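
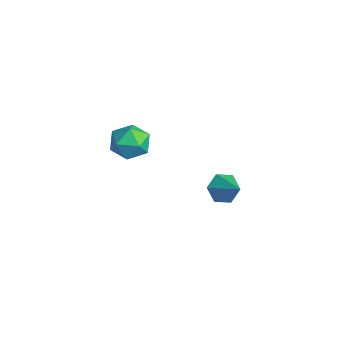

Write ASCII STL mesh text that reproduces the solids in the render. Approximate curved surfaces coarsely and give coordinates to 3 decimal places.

solid 
facet normal -0.817 -0.138 -0.560
outer loop
vertex 3.418 3.68 -3.251
vertex 2.919 3.49 -2.477
vertex 2.984 4.374 -2.789
endloop
endfacet
facet normal 0.659 0.656 -0.367
outer loop
vertex 3.418 3.68 -3.251
vertex 2.984 4.374 -2.789
vertex 4.341 3.73 -1.503
endloop
endfacet
facet normal -0.816 -0.138 -0.561
outer loop
vertex 2.984 4.374 -2.789
vertex 2.919 3.49 -2.477
vertex 2.485 4.184 -2.016
endloop
endfacet
facet normal 0.140 0.937 0.321
outer loop
vertex 2.984 4.374 -2.789
vertex 2.485 4.184 -2.016
vertex 4.341 3.73 -1.503
endloop
endfacet
facet normal -0.817 -0.138 -0.560
outer loop
vertex 2.485 4.184 -2.016
vertex 2.919 3.49 -2.477
vertex 2.421 3.299 -1.704
endloop
endfacet
facet normal -0.173 0.339 0.925
outer loop
vertex 2.485 4.184 -2.016
vertex 2.421 3.299 -1.704
vertex 4.341 3.73 -1.503
endloop
endfacet
facet normal -0.817 -0.138 -0.560
outer loop
vertex 2.421 3.299 -1.704
vertex 2.919 3.49 -2.477
vertex 2.855 2.605 -2.166
endloop
endfacet
facet normal 0.033 -0.539 0.841
outer loop
vertex 2.421 3.299 -1.704
vertex 2.855 2.605 -2.166
vertex 4.341 3.73 -1.503
endloop
endfacet
facet normal -0.816 -0.138 -0.561
outer loop
vertex 2.855 2.605 -2.166
vertex 2.919 3.49 -2.477
vertex 3.354 2.796 -2.939
endloop
endfacet
facet normal 0.552 -0.820 0.154
outer loop
vertex 2.855 2.605 -2.166
vertex 3.354 2.796 -2.939
vertex 4.341 3.73 -1.503
endloop
endfacet
facet normal -0.816 -0.139 -0.560
outer loop
vertex 3.354 2.796 -2.939
vertex 2.919 3.49 -2.477
vertex 3.418 3.68 -3.251
endloop
endfacet
facet normal 0.865 -0.222 -0.450
outer loop
vertex 3.354 2.796 -2.939
vertex 3.418 3.68 -3.251
vertex 4.341 3.73 -1.503
endloop
endfacet
facet normal -0.521 -0.084 0.850
outer loop
vertex -3.907 1.378 -1.908
vertex -3.776 0.176 -1.946
vertex -2.955 0.856 -1.376
endloop
endfacet
facet normal -0.168 0.536 0.827
outer loop
vertex -3.907 1.378 -1.908
vertex -2.955 0.856 -1.376
vertex -2.81 1.877 -2.008
endloop
endfacet
facet normal -0.383 0.891 0.245
outer loop
vertex -3.907 1.378 -1.908
vertex -2.81 1.877 -2.008
vertex -3.542 1.827 -2.97
endloop
endfacet
facet normal -0.867 0.489 -0.091
outer loop
vertex -3.907 1.378 -1.908
vertex -3.542 1.827 -2.97
vertex -4.139 0.776 -2.931
endloop
endfacet
facet normal -0.953 -0.113 0.282
outer loop
vertex -3.907 1.378 -1.908
vertex -4.139 0.776 -2.931
vertex -3.776 0.176 -1.946
endloop
endfacet
facet normal 0.527 0.392 0.754
outer loop
vertex -2.81 1.877 -2.008
vertex -2.955 0.856 -1.376
vertex -2.001 0.984 -2.109
endloop
endfacet
facet normal -0.043 -0.611 0.791
outer loop
vertex -2.955 0.856 -1.376
vertex -3.776 0.176 -1.946
vertex -2.598 -0.067 -2.07
endloop
endfacet
facet normal -0.742 -0.658 -0.127
outer loop
vertex -3.776 0.176 -1.946
vertex -4.139 0.776 -2.931
vertex -3.33 -0.117 -3.032
endloop
endfacet
facet normal -0.604 0.316 -0.731
outer loop
vertex -4.139 0.776 -2.931
vertex -3.542 1.827 -2.97
vertex -3.185 0.904 -3.664
endloop
endfacet
facet normal 0.180 0.966 -0.187
outer loop
vertex -3.542 1.827 -2.97
vertex -2.81 1.877 -2.008
vertex -2.364 1.584 -3.094
endloop
endfacet
facet normal 0.867 -0.489 0.091
outer loop
vertex -2.233 0.382 -3.132
vertex -2.001 0.984 -2.109
vertex -2.598 -0.067 -2.07
endloop
endfacet
facet normal 0.383 -0.891 -0.245
outer loop
vertex -2.233 0.382 -3.132
vertex -2.598 -0.067 -2.07
vertex -3.33 -0.117 -3.032
endloop
endfacet
facet normal 0.168 -0.536 -0.827
outer loop
vertex -2.233 0.382 -3.132
vertex -3.33 -0.117 -3.032
vertex -3.185 0.904 -3.664
endloop
endfacet
facet normal 0.521 0.084 -0.850
outer loop
vertex -2.233 0.382 -3.132
vertex -3.185 0.904 -3.664
vertex -2.364 1.584 -3.094
endloop
endfacet
facet normal 0.953 0.113 -0.282
outer loop
vertex -2.233 0.382 -3.132
vertex -2.364 1.584 -3.094
vertex -2.001 0.984 -2.109
endloop
endfacet
facet normal 0.604 -0.316 0.731
outer loop
vertex -2.598 -0.067 -2.07
vertex -2.001 0.984 -2.109
vertex -2.955 0.856 -1.376
endloop
endfacet
facet normal -0.180 -0.966 0.187
outer loop
vertex -3.33 -0.117 -3.032
vertex -2.598 -0.067 -2.07
vertex -3.776 0.176 -1.946
endloop
endfacet
facet normal -0.527 -0.392 -0.754
outer loop
vertex -3.185 0.904 -3.664
vertex -3.33 -0.117 -3.032
vertex -4.139 0.776 -2.931
endloop
endfacet
facet normal 0.043 0.611 -0.791
outer loop
vertex -2.364 1.584 -3.094
vertex -3.185 0.904 -3.664
vertex -3.542 1.827 -2.97
endloop
endfacet
facet normal 0.742 0.658 0.127
outer loop
vertex -2.001 0.984 -2.109
vertex -2.364 1.584 -3.094
vertex -2.81 1.877 -2.008
endloop
endfacet

endsolid


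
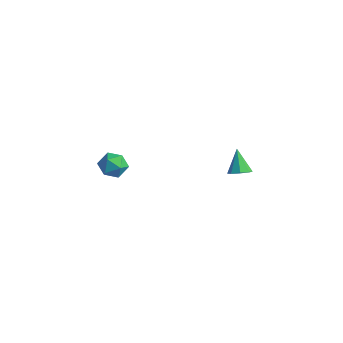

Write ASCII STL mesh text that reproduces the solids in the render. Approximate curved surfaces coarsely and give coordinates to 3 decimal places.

solid 
facet normal -0.544 0.683 -0.488
outer loop
vertex -2.096 -1.963 1.59
vertex -2.656 -2.173 1.92
vertex -2.269 -1.676 2.185
endloop
endfacet
facet normal 0.128 0.907 -0.401
outer loop
vertex -2.096 -1.963 1.59
vertex -2.269 -1.676 2.185
vertex -1.615 -1.825 2.056
endloop
endfacet
facet normal 0.561 0.431 -0.707
outer loop
vertex -2.096 -1.963 1.59
vertex -1.615 -1.825 2.056
vertex -1.598 -2.415 1.71
endloop
endfacet
facet normal 0.157 -0.088 -0.984
outer loop
vertex -2.096 -1.963 1.59
vertex -1.598 -2.415 1.71
vertex -2.242 -2.629 1.626
endloop
endfacet
facet normal -0.526 0.069 -0.848
outer loop
vertex -2.096 -1.963 1.59
vertex -2.242 -2.629 1.626
vertex -2.656 -2.173 1.92
endloop
endfacet
facet normal 0.268 0.915 0.301
outer loop
vertex -1.615 -1.825 2.056
vertex -2.269 -1.676 2.185
vertex -1.878 -1.951 2.674
endloop
endfacet
facet normal -0.818 0.553 0.157
outer loop
vertex -2.269 -1.676 2.185
vertex -2.656 -2.173 1.92
vertex -2.522 -2.165 2.59
endloop
endfacet
facet normal -0.789 -0.442 -0.426
outer loop
vertex -2.656 -2.173 1.92
vertex -2.242 -2.629 1.626
vertex -2.505 -2.755 2.244
endloop
endfacet
facet normal 0.316 -0.697 -0.644
outer loop
vertex -2.242 -2.629 1.626
vertex -1.598 -2.415 1.71
vertex -1.851 -2.904 2.115
endloop
endfacet
facet normal 0.970 0.143 -0.196
outer loop
vertex -1.598 -2.415 1.71
vertex -1.615 -1.825 2.056
vertex -1.464 -2.407 2.38
endloop
endfacet
facet normal -0.157 0.088 0.984
outer loop
vertex -2.024 -2.617 2.71
vertex -1.878 -1.951 2.674
vertex -2.522 -2.165 2.59
endloop
endfacet
facet normal -0.561 -0.431 0.707
outer loop
vertex -2.024 -2.617 2.71
vertex -2.522 -2.165 2.59
vertex -2.505 -2.755 2.244
endloop
endfacet
facet normal -0.128 -0.907 0.401
outer loop
vertex -2.024 -2.617 2.71
vertex -2.505 -2.755 2.244
vertex -1.851 -2.904 2.115
endloop
endfacet
facet normal 0.544 -0.683 0.488
outer loop
vertex -2.024 -2.617 2.71
vertex -1.851 -2.904 2.115
vertex -1.464 -2.407 2.38
endloop
endfacet
facet normal 0.526 -0.069 0.848
outer loop
vertex -2.024 -2.617 2.71
vertex -1.464 -2.407 2.38
vertex -1.878 -1.951 2.674
endloop
endfacet
facet normal -0.316 0.697 0.644
outer loop
vertex -2.522 -2.165 2.59
vertex -1.878 -1.951 2.674
vertex -2.269 -1.676 2.185
endloop
endfacet
facet normal -0.970 -0.143 0.196
outer loop
vertex -2.505 -2.755 2.244
vertex -2.522 -2.165 2.59
vertex -2.656 -2.173 1.92
endloop
endfacet
facet normal -0.268 -0.915 -0.301
outer loop
vertex -1.851 -2.904 2.115
vertex -2.505 -2.755 2.244
vertex -2.242 -2.629 1.626
endloop
endfacet
facet normal 0.818 -0.553 -0.157
outer loop
vertex -1.464 -2.407 2.38
vertex -1.851 -2.904 2.115
vertex -1.598 -2.415 1.71
endloop
endfacet
facet normal 0.789 0.442 0.426
outer loop
vertex -1.878 -1.951 2.674
vertex -1.464 -2.407 2.38
vertex -1.615 -1.825 2.056
endloop
endfacet
facet normal 0.495 -0.330 -0.804
outer loop
vertex -0.137 3.637 -0.528
vertex -0.605 3.558 -0.784
vertex -0.259 3.97 -0.74
endloop
endfacet
facet normal 0.570 0.580 0.582
outer loop
vertex -0.137 3.637 -0.528
vertex -0.259 3.97 -0.74
vertex -1.215 3.962 0.204
endloop
endfacet
facet normal 0.494 -0.329 -0.804
outer loop
vertex -0.259 3.97 -0.74
vertex -0.605 3.558 -0.784
vertex -0.585 4.062 -0.978
endloop
endfacet
facet normal 0.155 0.974 0.165
outer loop
vertex -0.259 3.97 -0.74
vertex -0.585 4.062 -0.978
vertex -1.215 3.962 0.204
endloop
endfacet
facet normal 0.495 -0.329 -0.804
outer loop
vertex -0.585 4.062 -0.978
vertex -0.605 3.558 -0.784
vertex -0.922 3.858 -1.102
endloop
endfacet
facet normal -0.463 0.869 -0.173
outer loop
vertex -0.585 4.062 -0.978
vertex -0.922 3.858 -1.102
vertex -1.215 3.962 0.204
endloop
endfacet
facet normal 0.496 -0.328 -0.804
outer loop
vertex -0.922 3.858 -1.102
vertex -0.605 3.558 -0.784
vertex -1.074 3.478 -1.041
endloop
endfacet
facet normal -0.915 0.329 -0.232
outer loop
vertex -0.922 3.858 -1.102
vertex -1.074 3.478 -1.041
vertex -1.215 3.962 0.204
endloop
endfacet
facet normal 0.496 -0.329 -0.803
outer loop
vertex -1.074 3.478 -1.041
vertex -0.605 3.558 -0.784
vertex -0.951 3.146 -0.829
endloop
endfacet
facet normal -0.942 -0.334 0.023
outer loop
vertex -1.074 3.478 -1.041
vertex -0.951 3.146 -0.829
vertex -1.215 3.962 0.204
endloop
endfacet
facet normal 0.495 -0.328 -0.805
outer loop
vertex -0.951 3.146 -0.829
vertex -0.605 3.558 -0.784
vertex -0.625 3.054 -0.591
endloop
endfacet
facet normal -0.527 -0.727 0.440
outer loop
vertex -0.951 3.146 -0.829
vertex -0.625 3.054 -0.591
vertex -1.215 3.962 0.204
endloop
endfacet
facet normal 0.496 -0.328 -0.804
outer loop
vertex -0.625 3.054 -0.591
vertex -0.605 3.558 -0.784
vertex -0.288 3.258 -0.466
endloop
endfacet
facet normal 0.089 -0.623 0.777
outer loop
vertex -0.625 3.054 -0.591
vertex -0.288 3.258 -0.466
vertex -1.215 3.962 0.204
endloop
endfacet
facet normal 0.495 -0.329 -0.804
outer loop
vertex -0.288 3.258 -0.466
vertex -0.605 3.558 -0.784
vertex -0.137 3.637 -0.528
endloop
endfacet
facet normal 0.543 -0.080 0.836
outer loop
vertex -0.288 3.258 -0.466
vertex -0.137 3.637 -0.528
vertex -1.215 3.962 0.204
endloop
endfacet

endsolid


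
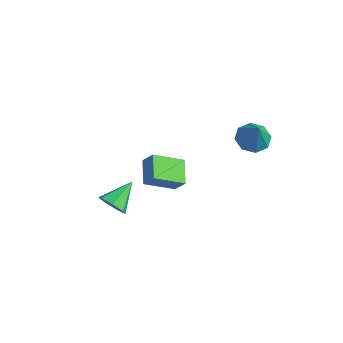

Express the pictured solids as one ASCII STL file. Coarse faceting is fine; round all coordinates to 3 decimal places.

solid 
facet normal 0.093 -0.862 -0.498
outer loop
vertex -1.208 -3.329 -2.664
vertex -2.076 -3.341 -2.806
vertex -1.444 -2.985 -3.304
endloop
endfacet
facet normal 0.827 0.562 -0.003
outer loop
vertex -1.208 -3.329 -2.664
vertex -1.444 -2.985 -3.304
vertex -2.244 -1.799 -1.914
endloop
endfacet
facet normal 0.093 -0.862 -0.498
outer loop
vertex -1.444 -2.985 -3.304
vertex -2.076 -3.341 -2.806
vertex -2.156 -2.909 -3.569
endloop
endfacet
facet normal 0.281 0.804 -0.524
outer loop
vertex -1.444 -2.985 -3.304
vertex -2.156 -2.909 -3.569
vertex -2.244 -1.799 -1.914
endloop
endfacet
facet normal 0.093 -0.862 -0.498
outer loop
vertex -2.156 -2.909 -3.569
vertex -2.076 -3.341 -2.806
vertex -2.808 -3.158 -3.259
endloop
endfacet
facet normal -0.506 0.704 -0.499
outer loop
vertex -2.156 -2.909 -3.569
vertex -2.808 -3.158 -3.259
vertex -2.244 -1.799 -1.914
endloop
endfacet
facet normal 0.094 -0.861 -0.500
outer loop
vertex -2.808 -3.158 -3.259
vertex -2.076 -3.341 -2.806
vertex -2.909 -3.546 -2.609
endloop
endfacet
facet normal -0.940 0.336 0.055
outer loop
vertex -2.808 -3.158 -3.259
vertex -2.909 -3.546 -2.609
vertex -2.244 -1.799 -1.914
endloop
endfacet
facet normal 0.094 -0.862 -0.499
outer loop
vertex -2.909 -3.546 -2.609
vertex -2.076 -3.341 -2.806
vertex -2.383 -3.779 -2.107
endloop
endfacet
facet normal -0.695 -0.021 0.719
outer loop
vertex -2.909 -3.546 -2.609
vertex -2.383 -3.779 -2.107
vertex -2.244 -1.799 -1.914
endloop
endfacet
facet normal 0.093 -0.862 -0.499
outer loop
vertex -2.383 -3.779 -2.107
vertex -2.076 -3.341 -2.806
vertex -1.626 -3.683 -2.132
endloop
endfacet
facet normal 0.046 -0.100 0.994
outer loop
vertex -2.383 -3.779 -2.107
vertex -1.626 -3.683 -2.132
vertex -2.244 -1.799 -1.914
endloop
endfacet
facet normal 0.094 -0.861 -0.500
outer loop
vertex -1.626 -3.683 -2.132
vertex -2.076 -3.341 -2.806
vertex -1.208 -3.329 -2.664
endloop
endfacet
facet normal 0.722 0.159 0.673
outer loop
vertex -1.626 -3.683 -2.132
vertex -1.208 -3.329 -2.664
vertex -2.244 -1.799 -1.914
endloop
endfacet
facet normal -0.701 0.586 0.407
outer loop
vertex -4.297 0.688 -3.179
vertex -3.661 0.865 -2.337
vertex -3.522 2.251 -4.094
endloop
endfacet
facet normal -0.594 -0.166 -0.787
outer loop
vertex -2.399 1.315 -4.743
vertex -4.297 0.688 -3.179
vertex -3.522 2.251 -4.094
endloop
endfacet
facet normal -0.702 0.585 0.406
outer loop
vertex -3.522 2.251 -4.094
vertex -3.661 0.865 -2.337
vertex -2.886 2.429 -3.251
endloop
endfacet
facet normal 0.393 0.794 -0.464
outer loop
vertex -2.886 2.429 -3.251
vertex -2.399 1.315 -4.743
vertex -3.522 2.251 -4.094
endloop
endfacet
facet normal -0.393 -0.794 0.464
outer loop
vertex -4.297 0.688 -3.179
vertex -2.538 -0.071 -2.986
vertex -3.661 0.865 -2.337
endloop
endfacet
facet normal -0.594 -0.166 -0.787
outer loop
vertex -3.174 -0.249 -3.829
vertex -4.297 0.688 -3.179
vertex -2.399 1.315 -4.743
endloop
endfacet
facet normal -0.393 -0.794 0.464
outer loop
vertex -3.174 -0.249 -3.829
vertex -2.538 -0.071 -2.986
vertex -4.297 0.688 -3.179
endloop
endfacet
facet normal 0.594 0.166 0.787
outer loop
vertex -3.661 0.865 -2.337
vertex -2.538 -0.071 -2.986
vertex -2.886 2.429 -3.251
endloop
endfacet
facet normal 0.394 0.794 -0.464
outer loop
vertex -1.763 1.492 -3.901
vertex -2.399 1.315 -4.743
vertex -2.886 2.429 -3.251
endloop
endfacet
facet normal 0.594 0.166 0.787
outer loop
vertex -2.886 2.429 -3.251
vertex -2.538 -0.071 -2.986
vertex -1.763 1.492 -3.901
endloop
endfacet
facet normal 0.701 -0.585 -0.407
outer loop
vertex -1.763 1.492 -3.901
vertex -3.174 -0.249 -3.829
vertex -2.399 1.315 -4.743
endloop
endfacet
facet normal 0.702 -0.586 -0.406
outer loop
vertex -2.538 -0.071 -2.986
vertex -3.174 -0.249 -3.829
vertex -1.763 1.492 -3.901
endloop
endfacet
facet normal -0.433 0.202 -0.878
outer loop
vertex 2.849 3.142 2.307
vertex 2.342 2.342 2.373
vertex 2.213 3.243 2.644
endloop
endfacet
facet normal 0.390 0.769 0.506
outer loop
vertex 2.849 3.142 2.307
vertex 2.213 3.243 2.644
vertex 3.078 1.998 3.867
endloop
endfacet
facet normal -0.434 0.202 -0.878
outer loop
vertex 2.213 3.243 2.644
vertex 2.342 2.342 2.373
vertex 1.652 2.816 2.823
endloop
endfacet
facet normal -0.215 0.604 0.767
outer loop
vertex 2.213 3.243 2.644
vertex 1.652 2.816 2.823
vertex 3.078 1.998 3.867
endloop
endfacet
facet normal -0.434 0.202 -0.878
outer loop
vertex 1.652 2.816 2.823
vertex 2.342 2.342 2.373
vertex 1.495 2.111 2.738
endloop
endfacet
facet normal -0.579 0.031 0.815
outer loop
vertex 1.652 2.816 2.823
vertex 1.495 2.111 2.738
vertex 3.078 1.998 3.867
endloop
endfacet
facet normal -0.433 0.201 -0.878
outer loop
vertex 1.495 2.111 2.738
vertex 2.342 2.342 2.373
vertex 1.834 1.541 2.44
endloop
endfacet
facet normal -0.487 -0.614 0.621
outer loop
vertex 1.495 2.111 2.738
vertex 1.834 1.541 2.44
vertex 3.078 1.998 3.867
endloop
endfacet
facet normal -0.433 0.201 -0.879
outer loop
vertex 1.834 1.541 2.44
vertex 2.342 2.342 2.373
vertex 2.471 1.44 2.103
endloop
endfacet
facet normal 0.007 -0.954 0.299
outer loop
vertex 1.834 1.541 2.44
vertex 2.471 1.44 2.103
vertex 3.078 1.998 3.867
endloop
endfacet
facet normal -0.434 0.201 -0.878
outer loop
vertex 2.471 1.44 2.103
vertex 2.342 2.342 2.373
vertex 3.031 1.867 1.924
endloop
endfacet
facet normal 0.614 -0.789 0.038
outer loop
vertex 2.471 1.44 2.103
vertex 3.031 1.867 1.924
vertex 3.078 1.998 3.867
endloop
endfacet
facet normal -0.433 0.202 -0.878
outer loop
vertex 3.031 1.867 1.924
vertex 2.342 2.342 2.373
vertex 3.188 2.572 2.009
endloop
endfacet
facet normal 0.976 -0.216 -0.009
outer loop
vertex 3.031 1.867 1.924
vertex 3.188 2.572 2.009
vertex 3.078 1.998 3.867
endloop
endfacet
facet normal -0.433 0.202 -0.879
outer loop
vertex 3.188 2.572 2.009
vertex 2.342 2.342 2.373
vertex 2.849 3.142 2.307
endloop
endfacet
facet normal 0.884 0.429 0.185
outer loop
vertex 3.188 2.572 2.009
vertex 2.849 3.142 2.307
vertex 3.078 1.998 3.867
endloop
endfacet

endsolid


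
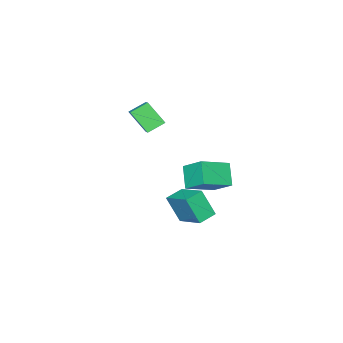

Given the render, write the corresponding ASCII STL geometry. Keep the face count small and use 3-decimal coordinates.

solid 
facet normal -0.464 -0.526 0.713
outer loop
vertex -0.494 2.808 0.175
vertex -1.911 3.239 -0.429
vertex -0.485 1.768 -0.587
endloop
endfacet
facet normal 0.886 -0.269 0.378
outer loop
vertex 0.091 2.421 -1.471
vertex -0.494 2.808 0.175
vertex -0.485 1.768 -0.587
endloop
endfacet
facet normal -0.464 -0.527 0.712
outer loop
vertex -0.485 1.768 -0.587
vertex -1.911 3.239 -0.429
vertex -1.902 2.199 -1.192
endloop
endfacet
facet normal 0.007 -0.807 -0.591
outer loop
vertex -1.902 2.199 -1.192
vertex 0.091 2.421 -1.471
vertex -0.485 1.768 -0.587
endloop
endfacet
facet normal -0.007 0.806 0.591
outer loop
vertex -0.494 2.808 0.175
vertex -1.335 3.892 -1.313
vertex -1.911 3.239 -0.429
endloop
endfacet
facet normal 0.886 -0.270 0.378
outer loop
vertex 0.082 3.461 -0.708
vertex -0.494 2.808 0.175
vertex 0.091 2.421 -1.471
endloop
endfacet
facet normal -0.007 0.806 0.591
outer loop
vertex 0.082 3.461 -0.708
vertex -1.335 3.892 -1.313
vertex -0.494 2.808 0.175
endloop
endfacet
facet normal -0.886 0.270 -0.378
outer loop
vertex -1.911 3.239 -0.429
vertex -1.335 3.892 -1.313
vertex -1.902 2.199 -1.192
endloop
endfacet
facet normal 0.007 -0.806 -0.592
outer loop
vertex -1.326 2.852 -2.075
vertex 0.091 2.421 -1.471
vertex -1.902 2.199 -1.192
endloop
endfacet
facet normal -0.886 0.270 -0.378
outer loop
vertex -1.902 2.199 -1.192
vertex -1.335 3.892 -1.313
vertex -1.326 2.852 -2.075
endloop
endfacet
facet normal 0.464 0.527 -0.712
outer loop
vertex -1.326 2.852 -2.075
vertex 0.082 3.461 -0.708
vertex 0.091 2.421 -1.471
endloop
endfacet
facet normal 0.464 0.526 -0.713
outer loop
vertex -1.335 3.892 -1.313
vertex 0.082 3.461 -0.708
vertex -1.326 2.852 -2.075
endloop
endfacet
facet normal -0.974 0.119 0.193
outer loop
vertex -2.09 0.259 -3.571
vertex -1.764 1.752 -2.85
vertex -2.271 0.943 -4.905
endloop
endfacet
facet normal -0.193 -0.883 -0.427
outer loop
vertex -1.336 0.828 -5.09
vertex -2.09 0.259 -3.571
vertex -2.271 0.943 -4.905
endloop
endfacet
facet normal -0.974 0.119 0.193
outer loop
vertex -2.271 0.943 -4.905
vertex -1.764 1.752 -2.85
vertex -1.945 2.436 -4.184
endloop
endfacet
facet normal -0.119 0.453 -0.884
outer loop
vertex -1.945 2.436 -4.184
vertex -1.336 0.828 -5.09
vertex -2.271 0.943 -4.905
endloop
endfacet
facet normal 0.119 -0.453 0.884
outer loop
vertex -2.09 0.259 -3.571
vertex -0.829 1.637 -3.035
vertex -1.764 1.752 -2.85
endloop
endfacet
facet normal -0.193 -0.883 -0.427
outer loop
vertex -1.155 0.144 -3.756
vertex -2.09 0.259 -3.571
vertex -1.336 0.828 -5.09
endloop
endfacet
facet normal 0.119 -0.453 0.884
outer loop
vertex -1.155 0.144 -3.756
vertex -0.829 1.637 -3.035
vertex -2.09 0.259 -3.571
endloop
endfacet
facet normal 0.193 0.883 0.427
outer loop
vertex -1.764 1.752 -2.85
vertex -0.829 1.637 -3.035
vertex -1.945 2.436 -4.184
endloop
endfacet
facet normal -0.119 0.453 -0.884
outer loop
vertex -1.01 2.321 -4.369
vertex -1.336 0.828 -5.09
vertex -1.945 2.436 -4.184
endloop
endfacet
facet normal 0.193 0.883 0.427
outer loop
vertex -1.945 2.436 -4.184
vertex -0.829 1.637 -3.035
vertex -1.01 2.321 -4.369
endloop
endfacet
facet normal 0.974 -0.119 -0.193
outer loop
vertex -1.01 2.321 -4.369
vertex -1.155 0.144 -3.756
vertex -1.336 0.828 -5.09
endloop
endfacet
facet normal 0.974 -0.119 -0.193
outer loop
vertex -0.829 1.637 -3.035
vertex -1.155 0.144 -3.756
vertex -1.01 2.321 -4.369
endloop
endfacet
facet normal -0.793 0.387 0.471
outer loop
vertex -2.036 -1.901 1.388
vertex -0.798 -0.611 2.411
vertex -2.175 -0.98 0.396
endloop
endfacet
facet normal -0.601 -0.626 -0.497
outer loop
vertex -1.422 -1.349 -0.051
vertex -2.036 -1.901 1.388
vertex -2.175 -0.98 0.396
endloop
endfacet
facet normal -0.793 0.388 0.471
outer loop
vertex -2.175 -0.98 0.396
vertex -0.798 -0.611 2.411
vertex -0.937 0.309 1.419
endloop
endfacet
facet normal -0.102 0.676 -0.729
outer loop
vertex -0.937 0.309 1.419
vertex -1.422 -1.349 -0.051
vertex -2.175 -0.98 0.396
endloop
endfacet
facet normal 0.102 -0.676 0.730
outer loop
vertex -2.036 -1.901 1.388
vertex -0.045 -0.98 1.964
vertex -0.798 -0.611 2.411
endloop
endfacet
facet normal -0.601 -0.626 -0.497
outer loop
vertex -1.283 -2.269 0.941
vertex -2.036 -1.901 1.388
vertex -1.422 -1.349 -0.051
endloop
endfacet
facet normal 0.102 -0.677 0.729
outer loop
vertex -1.283 -2.269 0.941
vertex -0.045 -0.98 1.964
vertex -2.036 -1.901 1.388
endloop
endfacet
facet normal 0.601 0.626 0.496
outer loop
vertex -0.798 -0.611 2.411
vertex -0.045 -0.98 1.964
vertex -0.937 0.309 1.419
endloop
endfacet
facet normal -0.102 0.677 -0.729
outer loop
vertex -0.184 -0.059 0.972
vertex -1.422 -1.349 -0.051
vertex -0.937 0.309 1.419
endloop
endfacet
facet normal 0.601 0.626 0.497
outer loop
vertex -0.937 0.309 1.419
vertex -0.045 -0.98 1.964
vertex -0.184 -0.059 0.972
endloop
endfacet
facet normal 0.793 -0.388 -0.471
outer loop
vertex -0.184 -0.059 0.972
vertex -1.283 -2.269 0.941
vertex -1.422 -1.349 -0.051
endloop
endfacet
facet normal 0.793 -0.388 -0.471
outer loop
vertex -0.045 -0.98 1.964
vertex -1.283 -2.269 0.941
vertex -0.184 -0.059 0.972
endloop
endfacet

endsolid


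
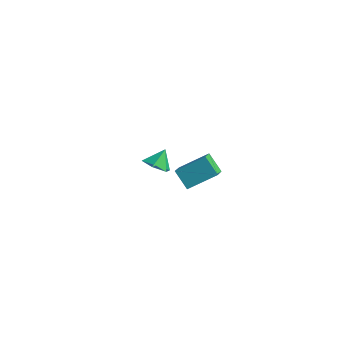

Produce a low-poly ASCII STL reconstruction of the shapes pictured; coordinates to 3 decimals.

solid 
facet normal -0.740 0.110 0.664
outer loop
vertex 2.941 -4.258 3.847
vertex 3.958 -3.022 4.776
vertex 2.456 -3.338 3.154
endloop
endfacet
facet normal -0.550 -0.668 -0.502
outer loop
vertex 3.402 -3.478 2.304
vertex 2.941 -4.258 3.847
vertex 2.456 -3.338 3.154
endloop
endfacet
facet normal -0.740 0.109 0.664
outer loop
vertex 2.456 -3.338 3.154
vertex 3.958 -3.022 4.776
vertex 3.472 -2.102 4.083
endloop
endfacet
facet normal -0.389 0.736 -0.554
outer loop
vertex 3.472 -2.102 4.083
vertex 3.402 -3.478 2.304
vertex 2.456 -3.338 3.154
endloop
endfacet
facet normal 0.389 -0.736 0.554
outer loop
vertex 2.941 -4.258 3.847
vertex 4.904 -3.162 3.926
vertex 3.958 -3.022 4.776
endloop
endfacet
facet normal -0.549 -0.668 -0.502
outer loop
vertex 3.888 -4.398 2.997
vertex 2.941 -4.258 3.847
vertex 3.402 -3.478 2.304
endloop
endfacet
facet normal 0.389 -0.736 0.554
outer loop
vertex 3.888 -4.398 2.997
vertex 4.904 -3.162 3.926
vertex 2.941 -4.258 3.847
endloop
endfacet
facet normal 0.550 0.668 0.502
outer loop
vertex 3.958 -3.022 4.776
vertex 4.904 -3.162 3.926
vertex 3.472 -2.102 4.083
endloop
endfacet
facet normal -0.389 0.736 -0.554
outer loop
vertex 4.419 -2.242 3.233
vertex 3.402 -3.478 2.304
vertex 3.472 -2.102 4.083
endloop
endfacet
facet normal 0.549 0.668 0.502
outer loop
vertex 3.472 -2.102 4.083
vertex 4.904 -3.162 3.926
vertex 4.419 -2.242 3.233
endloop
endfacet
facet normal 0.740 -0.109 -0.664
outer loop
vertex 4.419 -2.242 3.233
vertex 3.888 -4.398 2.997
vertex 3.402 -3.478 2.304
endloop
endfacet
facet normal 0.740 -0.110 -0.664
outer loop
vertex 4.904 -3.162 3.926
vertex 3.888 -4.398 2.997
vertex 4.419 -2.242 3.233
endloop
endfacet
facet normal -0.032 -0.643 -0.765
outer loop
vertex -2.395 1.332 -3.733
vertex -3.31 1.478 -3.818
vertex -2.708 2.009 -4.289
endloop
endfacet
facet normal 0.808 0.549 0.213
outer loop
vertex -2.395 1.332 -3.733
vertex -2.708 2.009 -4.289
vertex -3.27 2.282 -2.862
endloop
endfacet
facet normal -0.032 -0.643 -0.765
outer loop
vertex -2.708 2.009 -4.289
vertex -3.31 1.478 -3.818
vertex -3.622 2.155 -4.374
endloop
endfacet
facet normal 0.168 0.978 -0.121
outer loop
vertex -2.708 2.009 -4.289
vertex -3.622 2.155 -4.374
vertex -3.27 2.282 -2.862
endloop
endfacet
facet normal -0.031 -0.643 -0.765
outer loop
vertex -3.622 2.155 -4.374
vertex -3.31 1.478 -3.818
vertex -4.224 1.625 -3.904
endloop
endfacet
facet normal -0.623 0.778 0.080
outer loop
vertex -3.622 2.155 -4.374
vertex -4.224 1.625 -3.904
vertex -3.27 2.282 -2.862
endloop
endfacet
facet normal -0.031 -0.643 -0.765
outer loop
vertex -4.224 1.625 -3.904
vertex -3.31 1.478 -3.818
vertex -3.912 0.948 -3.348
endloop
endfacet
facet normal -0.774 0.148 0.615
outer loop
vertex -4.224 1.625 -3.904
vertex -3.912 0.948 -3.348
vertex -3.27 2.282 -2.862
endloop
endfacet
facet normal -0.032 -0.642 -0.766
outer loop
vertex -3.912 0.948 -3.348
vertex -3.31 1.478 -3.818
vertex -2.997 0.801 -3.263
endloop
endfacet
facet normal -0.134 -0.282 0.950
outer loop
vertex -3.912 0.948 -3.348
vertex -2.997 0.801 -3.263
vertex -3.27 2.282 -2.862
endloop
endfacet
facet normal -0.031 -0.642 -0.766
outer loop
vertex -2.997 0.801 -3.263
vertex -3.31 1.478 -3.818
vertex -2.395 1.332 -3.733
endloop
endfacet
facet normal 0.657 -0.082 0.749
outer loop
vertex -2.997 0.801 -3.263
vertex -2.395 1.332 -3.733
vertex -3.27 2.282 -2.862
endloop
endfacet

endsolid


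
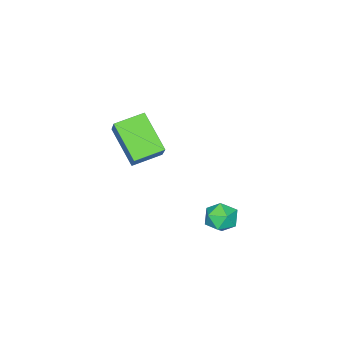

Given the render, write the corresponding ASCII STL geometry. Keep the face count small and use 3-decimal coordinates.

solid 
facet normal -0.474 -0.466 -0.747
outer loop
vertex -2.292 -5.331 -1.777
vertex -3.431 -4.65 -1.48
vertex -1.749 -3.88 -3.026
endloop
endfacet
facet normal 0.838 -0.501 -0.218
outer loop
vertex -1.049 -3.19 -1.92
vertex -2.292 -5.331 -1.777
vertex -1.749 -3.88 -3.026
endloop
endfacet
facet normal -0.473 -0.467 -0.747
outer loop
vertex -1.749 -3.88 -3.026
vertex -3.431 -4.65 -1.48
vertex -2.888 -3.199 -2.73
endloop
endfacet
facet normal 0.273 0.729 -0.628
outer loop
vertex -2.888 -3.199 -2.73
vertex -1.049 -3.19 -1.92
vertex -1.749 -3.88 -3.026
endloop
endfacet
facet normal -0.272 -0.729 0.627
outer loop
vertex -2.292 -5.331 -1.777
vertex -2.731 -3.96 -0.374
vertex -3.431 -4.65 -1.48
endloop
endfacet
facet normal 0.838 -0.501 -0.218
outer loop
vertex -1.592 -4.641 -0.67
vertex -2.292 -5.331 -1.777
vertex -1.049 -3.19 -1.92
endloop
endfacet
facet normal -0.273 -0.729 0.627
outer loop
vertex -1.592 -4.641 -0.67
vertex -2.731 -3.96 -0.374
vertex -2.292 -5.331 -1.777
endloop
endfacet
facet normal -0.838 0.501 0.218
outer loop
vertex -3.431 -4.65 -1.48
vertex -2.731 -3.96 -0.374
vertex -2.888 -3.199 -2.73
endloop
endfacet
facet normal 0.273 0.730 -0.627
outer loop
vertex -2.188 -2.509 -1.623
vertex -1.049 -3.19 -1.92
vertex -2.888 -3.199 -2.73
endloop
endfacet
facet normal -0.838 0.501 0.218
outer loop
vertex -2.888 -3.199 -2.73
vertex -2.731 -3.96 -0.374
vertex -2.188 -2.509 -1.623
endloop
endfacet
facet normal 0.474 0.466 0.747
outer loop
vertex -2.188 -2.509 -1.623
vertex -1.592 -4.641 -0.67
vertex -1.049 -3.19 -1.92
endloop
endfacet
facet normal 0.473 0.466 0.747
outer loop
vertex -2.731 -3.96 -0.374
vertex -1.592 -4.641 -0.67
vertex -2.188 -2.509 -1.623
endloop
endfacet
facet normal 0.411 0.073 0.909
outer loop
vertex -1.373 1.131 -3.361
vertex -1.765 0.512 -3.134
vertex -1.067 0.432 -3.443
endloop
endfacet
facet normal 0.853 0.325 0.408
outer loop
vertex -1.373 1.131 -3.361
vertex -1.067 0.432 -3.443
vertex -0.996 0.951 -4.005
endloop
endfacet
facet normal 0.518 0.853 0.065
outer loop
vertex -1.373 1.131 -3.361
vertex -0.996 0.951 -4.005
vertex -1.65 1.351 -4.042
endloop
endfacet
facet normal -0.130 0.927 0.352
outer loop
vertex -1.373 1.131 -3.361
vertex -1.65 1.351 -4.042
vertex -2.125 1.08 -3.504
endloop
endfacet
facet normal -0.196 0.445 0.874
outer loop
vertex -1.373 1.131 -3.361
vertex -2.125 1.08 -3.504
vertex -1.765 0.512 -3.134
endloop
endfacet
facet normal 0.978 -0.199 -0.060
outer loop
vertex -0.996 0.951 -4.005
vertex -1.067 0.432 -3.443
vertex -1.155 0.22 -4.176
endloop
endfacet
facet normal 0.262 -0.608 0.749
outer loop
vertex -1.067 0.432 -3.443
vertex -1.765 0.512 -3.134
vertex -1.63 -0.051 -3.638
endloop
endfacet
facet normal -0.721 -0.005 0.693
outer loop
vertex -1.765 0.512 -3.134
vertex -2.125 1.08 -3.504
vertex -2.284 0.349 -3.675
endloop
endfacet
facet normal -0.613 0.775 -0.151
outer loop
vertex -2.125 1.08 -3.504
vertex -1.65 1.351 -4.042
vertex -2.213 0.868 -4.237
endloop
endfacet
facet normal 0.436 0.656 -0.616
outer loop
vertex -1.65 1.351 -4.042
vertex -0.996 0.951 -4.005
vertex -1.515 0.788 -4.546
endloop
endfacet
facet normal 0.130 -0.927 -0.352
outer loop
vertex -1.907 0.169 -4.319
vertex -1.155 0.22 -4.176
vertex -1.63 -0.051 -3.638
endloop
endfacet
facet normal -0.518 -0.853 -0.065
outer loop
vertex -1.907 0.169 -4.319
vertex -1.63 -0.051 -3.638
vertex -2.284 0.349 -3.675
endloop
endfacet
facet normal -0.853 -0.325 -0.408
outer loop
vertex -1.907 0.169 -4.319
vertex -2.284 0.349 -3.675
vertex -2.213 0.868 -4.237
endloop
endfacet
facet normal -0.411 -0.073 -0.909
outer loop
vertex -1.907 0.169 -4.319
vertex -2.213 0.868 -4.237
vertex -1.515 0.788 -4.546
endloop
endfacet
facet normal 0.196 -0.445 -0.874
outer loop
vertex -1.907 0.169 -4.319
vertex -1.515 0.788 -4.546
vertex -1.155 0.22 -4.176
endloop
endfacet
facet normal 0.613 -0.775 0.151
outer loop
vertex -1.63 -0.051 -3.638
vertex -1.155 0.22 -4.176
vertex -1.067 0.432 -3.443
endloop
endfacet
facet normal -0.436 -0.656 0.616
outer loop
vertex -2.284 0.349 -3.675
vertex -1.63 -0.051 -3.638
vertex -1.765 0.512 -3.134
endloop
endfacet
facet normal -0.978 0.199 0.060
outer loop
vertex -2.213 0.868 -4.237
vertex -2.284 0.349 -3.675
vertex -2.125 1.08 -3.504
endloop
endfacet
facet normal -0.262 0.608 -0.749
outer loop
vertex -1.515 0.788 -4.546
vertex -2.213 0.868 -4.237
vertex -1.65 1.351 -4.042
endloop
endfacet
facet normal 0.721 0.005 -0.693
outer loop
vertex -1.155 0.22 -4.176
vertex -1.515 0.788 -4.546
vertex -0.996 0.951 -4.005
endloop
endfacet

endsolid


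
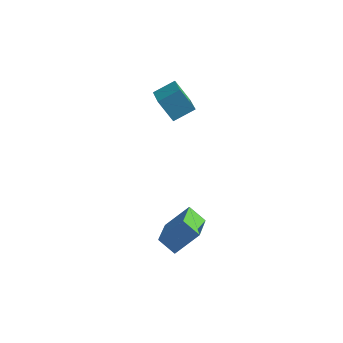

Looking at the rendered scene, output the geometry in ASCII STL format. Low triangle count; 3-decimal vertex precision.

solid 
facet normal -0.580 0.020 0.815
outer loop
vertex -2.56 -0.281 2.537
vertex -1.906 0.359 2.987
vertex -3.274 0.823 2.002
endloop
endfacet
facet normal -0.641 -0.628 -0.441
outer loop
vertex -2.614 0.801 1.073
vertex -2.56 -0.281 2.537
vertex -3.274 0.823 2.002
endloop
endfacet
facet normal -0.580 0.020 0.815
outer loop
vertex -3.274 0.823 2.002
vertex -1.906 0.359 2.987
vertex -2.62 1.464 2.452
endloop
endfacet
facet normal -0.504 0.778 -0.376
outer loop
vertex -2.62 1.464 2.452
vertex -2.614 0.801 1.073
vertex -3.274 0.823 2.002
endloop
endfacet
facet normal 0.503 -0.778 0.376
outer loop
vertex -2.56 -0.281 2.537
vertex -1.246 0.337 2.058
vertex -1.906 0.359 2.987
endloop
endfacet
facet normal -0.642 -0.628 -0.440
outer loop
vertex -1.9 -0.304 1.608
vertex -2.56 -0.281 2.537
vertex -2.614 0.801 1.073
endloop
endfacet
facet normal 0.503 -0.778 0.377
outer loop
vertex -1.9 -0.304 1.608
vertex -1.246 0.337 2.058
vertex -2.56 -0.281 2.537
endloop
endfacet
facet normal 0.641 0.628 0.441
outer loop
vertex -1.906 0.359 2.987
vertex -1.246 0.337 2.058
vertex -2.62 1.464 2.452
endloop
endfacet
facet normal -0.503 0.778 -0.376
outer loop
vertex -1.96 1.441 1.523
vertex -2.614 0.801 1.073
vertex -2.62 1.464 2.452
endloop
endfacet
facet normal 0.642 0.628 0.440
outer loop
vertex -2.62 1.464 2.452
vertex -1.246 0.337 2.058
vertex -1.96 1.441 1.523
endloop
endfacet
facet normal 0.580 -0.020 -0.815
outer loop
vertex -1.96 1.441 1.523
vertex -1.9 -0.304 1.608
vertex -2.614 0.801 1.073
endloop
endfacet
facet normal 0.580 -0.020 -0.815
outer loop
vertex -1.246 0.337 2.058
vertex -1.9 -0.304 1.608
vertex -1.96 1.441 1.523
endloop
endfacet
facet normal -0.565 -0.451 -0.691
outer loop
vertex -0.197 -3.99 -2.811
vertex -0.9 -3.945 -2.266
vertex -0.617 -2.439 -3.48
endloop
endfacet
facet normal 0.789 -0.050 -0.612
outer loop
vertex 0.14 -1.835 -2.554
vertex -0.197 -3.99 -2.811
vertex -0.617 -2.439 -3.48
endloop
endfacet
facet normal -0.564 -0.451 -0.691
outer loop
vertex -0.617 -2.439 -3.48
vertex -0.9 -3.945 -2.266
vertex -1.32 -2.395 -2.935
endloop
endfacet
facet normal -0.242 0.891 -0.384
outer loop
vertex -1.32 -2.395 -2.935
vertex 0.14 -1.835 -2.554
vertex -0.617 -2.439 -3.48
endloop
endfacet
facet normal 0.241 -0.891 0.384
outer loop
vertex -0.197 -3.99 -2.811
vertex -0.143 -3.341 -1.34
vertex -0.9 -3.945 -2.266
endloop
endfacet
facet normal 0.789 -0.050 -0.612
outer loop
vertex 0.56 -3.385 -1.885
vertex -0.197 -3.99 -2.811
vertex 0.14 -1.835 -2.554
endloop
endfacet
facet normal 0.242 -0.891 0.384
outer loop
vertex 0.56 -3.385 -1.885
vertex -0.143 -3.341 -1.34
vertex -0.197 -3.99 -2.811
endloop
endfacet
facet normal -0.789 0.050 0.612
outer loop
vertex -0.9 -3.945 -2.266
vertex -0.143 -3.341 -1.34
vertex -1.32 -2.395 -2.935
endloop
endfacet
facet normal -0.241 0.891 -0.385
outer loop
vertex -0.563 -1.79 -2.009
vertex 0.14 -1.835 -2.554
vertex -1.32 -2.395 -2.935
endloop
endfacet
facet normal -0.789 0.050 0.612
outer loop
vertex -1.32 -2.395 -2.935
vertex -0.143 -3.341 -1.34
vertex -0.563 -1.79 -2.009
endloop
endfacet
facet normal 0.565 0.451 0.691
outer loop
vertex -0.563 -1.79 -2.009
vertex 0.56 -3.385 -1.885
vertex 0.14 -1.835 -2.554
endloop
endfacet
facet normal 0.564 0.451 0.691
outer loop
vertex -0.143 -3.341 -1.34
vertex 0.56 -3.385 -1.885
vertex -0.563 -1.79 -2.009
endloop
endfacet

endsolid


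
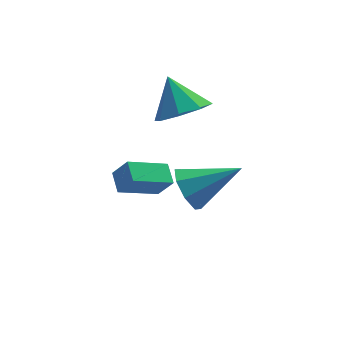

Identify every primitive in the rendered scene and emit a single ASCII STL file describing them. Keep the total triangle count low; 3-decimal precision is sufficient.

solid 
facet normal -0.865 0.149 -0.480
outer loop
vertex -0.418 -3.593 -0.256
vertex -0.84 -3.813 0.436
vertex -0.543 -3.091 0.125
endloop
endfacet
facet normal 0.761 0.501 -0.411
outer loop
vertex -0.418 -3.593 -0.256
vertex -0.543 -3.091 0.125
vertex 0.76 -4.087 1.324
endloop
endfacet
facet normal -0.865 0.149 -0.480
outer loop
vertex -0.543 -3.091 0.125
vertex -0.84 -3.813 0.436
vertex -0.842 -3.011 0.689
endloop
endfacet
facet normal 0.510 0.847 0.150
outer loop
vertex -0.543 -3.091 0.125
vertex -0.842 -3.011 0.689
vertex 0.76 -4.087 1.324
endloop
endfacet
facet normal -0.865 0.149 -0.480
outer loop
vertex -0.842 -3.011 0.689
vertex -0.84 -3.813 0.436
vertex -1.14 -3.401 1.105
endloop
endfacet
facet normal 0.155 0.663 0.732
outer loop
vertex -0.842 -3.011 0.689
vertex -1.14 -3.401 1.105
vertex 0.76 -4.087 1.324
endloop
endfacet
facet normal -0.865 0.149 -0.480
outer loop
vertex -1.14 -3.401 1.105
vertex -0.84 -3.813 0.436
vertex -1.262 -4.032 1.129
endloop
endfacet
facet normal -0.094 0.056 0.994
outer loop
vertex -1.14 -3.401 1.105
vertex -1.262 -4.032 1.129
vertex 0.76 -4.087 1.324
endloop
endfacet
facet normal -0.865 0.148 -0.480
outer loop
vertex -1.262 -4.032 1.129
vertex -0.84 -3.813 0.436
vertex -1.136 -4.534 0.747
endloop
endfacet
facet normal -0.092 -0.618 0.781
outer loop
vertex -1.262 -4.032 1.129
vertex -1.136 -4.534 0.747
vertex 0.76 -4.087 1.324
endloop
endfacet
facet normal -0.865 0.149 -0.479
outer loop
vertex -1.136 -4.534 0.747
vertex -0.84 -3.813 0.436
vertex -0.838 -4.614 0.184
endloop
endfacet
facet normal 0.160 -0.962 0.221
outer loop
vertex -1.136 -4.534 0.747
vertex -0.838 -4.614 0.184
vertex 0.76 -4.087 1.324
endloop
endfacet
facet normal -0.865 0.149 -0.480
outer loop
vertex -0.838 -4.614 0.184
vertex -0.84 -3.813 0.436
vertex -0.54 -4.224 -0.232
endloop
endfacet
facet normal 0.514 -0.778 -0.361
outer loop
vertex -0.838 -4.614 0.184
vertex -0.54 -4.224 -0.232
vertex 0.76 -4.087 1.324
endloop
endfacet
facet normal -0.865 0.149 -0.480
outer loop
vertex -0.54 -4.224 -0.232
vertex -0.84 -3.813 0.436
vertex -0.418 -3.593 -0.256
endloop
endfacet
facet normal 0.763 -0.171 -0.623
outer loop
vertex -0.54 -4.224 -0.232
vertex -0.418 -3.593 -0.256
vertex 0.76 -4.087 1.324
endloop
endfacet
facet normal -0.467 0.333 -0.819
outer loop
vertex -2.458 -1.372 -1.578
vertex -2.451 -0.62 -1.276
vertex -1.079 -1.113 -2.258
endloop
endfacet
facet normal -0.009 -0.928 -0.372
outer loop
vertex -0.649 -1.42 -1.504
vertex -2.458 -1.372 -1.578
vertex -1.079 -1.113 -2.258
endloop
endfacet
facet normal -0.466 0.334 -0.819
outer loop
vertex -1.079 -1.113 -2.258
vertex -2.451 -0.62 -1.276
vertex -1.071 -0.361 -1.956
endloop
endfacet
facet normal 0.884 0.166 -0.437
outer loop
vertex -1.071 -0.361 -1.956
vertex -0.649 -1.42 -1.504
vertex -1.079 -1.113 -2.258
endloop
endfacet
facet normal -0.884 -0.167 0.436
outer loop
vertex -2.458 -1.372 -1.578
vertex -2.021 -0.927 -0.522
vertex -2.451 -0.62 -1.276
endloop
endfacet
facet normal -0.009 -0.928 -0.372
outer loop
vertex -2.029 -1.679 -0.824
vertex -2.458 -1.372 -1.578
vertex -0.649 -1.42 -1.504
endloop
endfacet
facet normal -0.885 -0.166 0.436
outer loop
vertex -2.029 -1.679 -0.824
vertex -2.021 -0.927 -0.522
vertex -2.458 -1.372 -1.578
endloop
endfacet
facet normal 0.009 0.928 0.372
outer loop
vertex -2.451 -0.62 -1.276
vertex -2.021 -0.927 -0.522
vertex -1.071 -0.361 -1.956
endloop
endfacet
facet normal 0.885 0.167 -0.435
outer loop
vertex -0.642 -0.668 -1.202
vertex -0.649 -1.42 -1.504
vertex -1.071 -0.361 -1.956
endloop
endfacet
facet normal 0.009 0.928 0.372
outer loop
vertex -1.071 -0.361 -1.956
vertex -2.021 -0.927 -0.522
vertex -0.642 -0.668 -1.202
endloop
endfacet
facet normal 0.466 -0.333 0.819
outer loop
vertex -0.642 -0.668 -1.202
vertex -2.029 -1.679 -0.824
vertex -0.649 -1.42 -1.504
endloop
endfacet
facet normal 0.467 -0.334 0.819
outer loop
vertex -2.021 -0.927 -0.522
vertex -2.029 -1.679 -0.824
vertex -0.642 -0.668 -1.202
endloop
endfacet
facet normal 0.195 -0.622 -0.759
outer loop
vertex 0.619 -1.377 2.171
vertex -0.271 -1.224 1.817
vertex 0.596 -0.806 1.697
endloop
endfacet
facet normal 0.727 0.455 0.513
outer loop
vertex 0.619 -1.377 2.171
vertex 0.596 -0.806 1.697
vertex -0.549 -0.336 2.903
endloop
endfacet
facet normal 0.195 -0.621 -0.759
outer loop
vertex 0.596 -0.806 1.697
vertex -0.271 -1.224 1.817
vertex 0.065 -0.48 1.294
endloop
endfacet
facet normal 0.465 0.880 0.099
outer loop
vertex 0.596 -0.806 1.697
vertex 0.065 -0.48 1.294
vertex -0.549 -0.336 2.903
endloop
endfacet
facet normal 0.195 -0.621 -0.759
outer loop
vertex 0.065 -0.48 1.294
vertex -0.271 -1.224 1.817
vertex -0.663 -0.59 1.197
endloop
endfacet
facet normal -0.130 0.982 -0.138
outer loop
vertex 0.065 -0.48 1.294
vertex -0.663 -0.59 1.197
vertex -0.549 -0.336 2.903
endloop
endfacet
facet normal 0.194 -0.622 -0.759
outer loop
vertex -0.663 -0.59 1.197
vertex -0.271 -1.224 1.817
vertex -1.161 -1.071 1.464
endloop
endfacet
facet normal -0.709 0.703 -0.057
outer loop
vertex -0.663 -0.59 1.197
vertex -1.161 -1.071 1.464
vertex -0.549 -0.336 2.903
endloop
endfacet
facet normal 0.195 -0.620 -0.760
outer loop
vertex -1.161 -1.071 1.464
vertex -0.271 -1.224 1.817
vertex -1.138 -1.643 1.937
endloop
endfacet
facet normal -0.934 0.205 0.293
outer loop
vertex -1.161 -1.071 1.464
vertex -1.138 -1.643 1.937
vertex -0.549 -0.336 2.903
endloop
endfacet
facet normal 0.195 -0.621 -0.759
outer loop
vertex -1.138 -1.643 1.937
vertex -0.271 -1.224 1.817
vertex -0.606 -1.969 2.341
endloop
endfacet
facet normal -0.672 -0.220 0.707
outer loop
vertex -1.138 -1.643 1.937
vertex -0.606 -1.969 2.341
vertex -0.549 -0.336 2.903
endloop
endfacet
facet normal 0.194 -0.621 -0.759
outer loop
vertex -0.606 -1.969 2.341
vertex -0.271 -1.224 1.817
vertex 0.121 -1.859 2.437
endloop
endfacet
facet normal -0.076 -0.322 0.944
outer loop
vertex -0.606 -1.969 2.341
vertex 0.121 -1.859 2.437
vertex -0.549 -0.336 2.903
endloop
endfacet
facet normal 0.195 -0.621 -0.759
outer loop
vertex 0.121 -1.859 2.437
vertex -0.271 -1.224 1.817
vertex 0.619 -1.377 2.171
endloop
endfacet
facet normal 0.503 -0.043 0.863
outer loop
vertex 0.121 -1.859 2.437
vertex 0.619 -1.377 2.171
vertex -0.549 -0.336 2.903
endloop
endfacet

endsolid


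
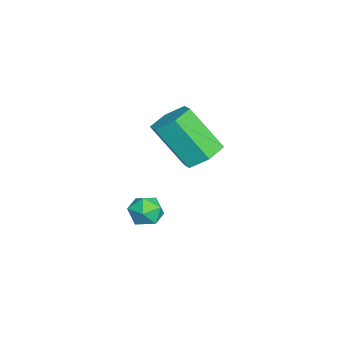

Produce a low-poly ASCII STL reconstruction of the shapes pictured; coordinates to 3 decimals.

solid 
facet normal 0.163 0.587 -0.793
outer loop
vertex 0.13 3.449 3.385
vertex -0.556 3.215 3.071
vertex -0.533 3.847 3.544
endloop
endfacet
facet normal 0.518 0.633 0.576
outer loop
vertex 0.13 3.449 3.385
vertex -0.533 3.847 3.544
vertex -0.178 2.338 4.883
endloop
endfacet
facet normal 0.519 0.633 0.575
outer loop
vertex -0.178 2.338 4.883
vertex -0.533 3.847 3.544
vertex -0.841 2.737 5.042
endloop
endfacet
facet normal -0.163 -0.587 0.793
outer loop
vertex -0.178 2.338 4.883
vertex -0.841 2.737 5.042
vertex -0.864 2.105 4.569
endloop
endfacet
facet normal 0.163 0.587 -0.793
outer loop
vertex -0.533 3.847 3.544
vertex -0.556 3.215 3.071
vertex -1.219 3.614 3.23
endloop
endfacet
facet normal -0.468 0.754 0.462
outer loop
vertex -0.533 3.847 3.544
vertex -1.219 3.614 3.23
vertex -0.841 2.737 5.042
endloop
endfacet
facet normal -0.468 0.753 0.462
outer loop
vertex -0.841 2.737 5.042
vertex -1.219 3.614 3.23
vertex -1.527 2.503 4.728
endloop
endfacet
facet normal -0.163 -0.587 0.793
outer loop
vertex -0.841 2.737 5.042
vertex -1.527 2.503 4.728
vertex -0.864 2.105 4.569
endloop
endfacet
facet normal 0.163 0.587 -0.793
outer loop
vertex -1.219 3.614 3.23
vertex -0.556 3.215 3.071
vertex -1.242 2.982 2.757
endloop
endfacet
facet normal -0.986 0.121 -0.113
outer loop
vertex -1.219 3.614 3.23
vertex -1.242 2.982 2.757
vertex -1.527 2.503 4.728
endloop
endfacet
facet normal -0.986 0.121 -0.113
outer loop
vertex -1.527 2.503 4.728
vertex -1.242 2.982 2.757
vertex -1.55 1.871 4.255
endloop
endfacet
facet normal -0.163 -0.587 0.793
outer loop
vertex -1.527 2.503 4.728
vertex -1.55 1.871 4.255
vertex -0.864 2.105 4.569
endloop
endfacet
facet normal 0.163 0.587 -0.793
outer loop
vertex -1.242 2.982 2.757
vertex -0.556 3.215 3.071
vertex -0.579 2.583 2.598
endloop
endfacet
facet normal -0.519 -0.632 -0.576
outer loop
vertex -1.242 2.982 2.757
vertex -0.579 2.583 2.598
vertex -1.55 1.871 4.255
endloop
endfacet
facet normal -0.518 -0.633 -0.575
outer loop
vertex -1.55 1.871 4.255
vertex -0.579 2.583 2.598
vertex -0.887 1.473 4.096
endloop
endfacet
facet normal -0.163 -0.587 0.793
outer loop
vertex -1.55 1.871 4.255
vertex -0.887 1.473 4.096
vertex -0.864 2.105 4.569
endloop
endfacet
facet normal 0.163 0.587 -0.793
outer loop
vertex -0.579 2.583 2.598
vertex -0.556 3.215 3.071
vertex 0.107 2.817 2.912
endloop
endfacet
facet normal 0.468 -0.753 -0.462
outer loop
vertex -0.579 2.583 2.598
vertex 0.107 2.817 2.912
vertex -0.887 1.473 4.096
endloop
endfacet
facet normal 0.468 -0.753 -0.463
outer loop
vertex -0.887 1.473 4.096
vertex 0.107 2.817 2.912
vertex -0.201 1.706 4.41
endloop
endfacet
facet normal -0.163 -0.587 0.793
outer loop
vertex -0.887 1.473 4.096
vertex -0.201 1.706 4.41
vertex -0.864 2.105 4.569
endloop
endfacet
facet normal 0.163 0.587 -0.793
outer loop
vertex 0.107 2.817 2.912
vertex -0.556 3.215 3.071
vertex 0.13 3.449 3.385
endloop
endfacet
facet normal 0.986 -0.121 0.113
outer loop
vertex 0.107 2.817 2.912
vertex 0.13 3.449 3.385
vertex -0.201 1.706 4.41
endloop
endfacet
facet normal 0.986 -0.121 0.113
outer loop
vertex -0.201 1.706 4.41
vertex 0.13 3.449 3.385
vertex -0.178 2.338 4.883
endloop
endfacet
facet normal -0.163 -0.587 0.793
outer loop
vertex -0.201 1.706 4.41
vertex -0.178 2.338 4.883
vertex -0.864 2.105 4.569
endloop
endfacet
facet normal -0.169 0.475 0.864
outer loop
vertex -0.939 1.649 0.68
vertex -0.456 1.284 0.975
vertex -0.303 1.87 0.683
endloop
endfacet
facet normal -0.314 0.898 0.308
outer loop
vertex -0.939 1.649 0.68
vertex -0.303 1.87 0.683
vertex -0.678 1.93 0.127
endloop
endfacet
facet normal -0.812 0.576 -0.090
outer loop
vertex -0.939 1.649 0.68
vertex -0.678 1.93 0.127
vertex -1.062 1.381 0.076
endloop
endfacet
facet normal -0.975 -0.045 0.219
outer loop
vertex -0.939 1.649 0.68
vertex -1.062 1.381 0.076
vertex -0.926 0.981 0.599
endloop
endfacet
facet normal -0.577 -0.109 0.809
outer loop
vertex -0.939 1.649 0.68
vertex -0.926 0.981 0.599
vertex -0.456 1.284 0.975
endloop
endfacet
facet normal 0.278 0.957 -0.084
outer loop
vertex -0.678 1.93 0.127
vertex -0.303 1.87 0.683
vertex -0.034 1.739 0.081
endloop
endfacet
facet normal 0.514 0.271 0.814
outer loop
vertex -0.303 1.87 0.683
vertex -0.456 1.284 0.975
vertex 0.102 1.339 0.604
endloop
endfacet
facet normal -0.147 -0.672 0.726
outer loop
vertex -0.456 1.284 0.975
vertex -0.926 0.981 0.599
vertex -0.282 0.79 0.553
endloop
endfacet
facet normal -0.790 -0.568 -0.229
outer loop
vertex -0.926 0.981 0.599
vertex -1.062 1.381 0.076
vertex -0.657 0.85 -0.003
endloop
endfacet
facet normal -0.528 0.437 -0.729
outer loop
vertex -1.062 1.381 0.076
vertex -0.678 1.93 0.127
vertex -0.504 1.436 -0.295
endloop
endfacet
facet normal 0.975 0.045 -0.219
outer loop
vertex -0.021 1.071 -0.0
vertex -0.034 1.739 0.081
vertex 0.102 1.339 0.604
endloop
endfacet
facet normal 0.812 -0.576 0.090
outer loop
vertex -0.021 1.071 -0.0
vertex 0.102 1.339 0.604
vertex -0.282 0.79 0.553
endloop
endfacet
facet normal 0.314 -0.898 -0.308
outer loop
vertex -0.021 1.071 -0.0
vertex -0.282 0.79 0.553
vertex -0.657 0.85 -0.003
endloop
endfacet
facet normal 0.169 -0.475 -0.864
outer loop
vertex -0.021 1.071 -0.0
vertex -0.657 0.85 -0.003
vertex -0.504 1.436 -0.295
endloop
endfacet
facet normal 0.577 0.109 -0.809
outer loop
vertex -0.021 1.071 -0.0
vertex -0.504 1.436 -0.295
vertex -0.034 1.739 0.081
endloop
endfacet
facet normal 0.790 0.568 0.229
outer loop
vertex 0.102 1.339 0.604
vertex -0.034 1.739 0.081
vertex -0.303 1.87 0.683
endloop
endfacet
facet normal 0.528 -0.437 0.729
outer loop
vertex -0.282 0.79 0.553
vertex 0.102 1.339 0.604
vertex -0.456 1.284 0.975
endloop
endfacet
facet normal -0.278 -0.957 0.084
outer loop
vertex -0.657 0.85 -0.003
vertex -0.282 0.79 0.553
vertex -0.926 0.981 0.599
endloop
endfacet
facet normal -0.514 -0.271 -0.814
outer loop
vertex -0.504 1.436 -0.295
vertex -0.657 0.85 -0.003
vertex -1.062 1.381 0.076
endloop
endfacet
facet normal 0.147 0.672 -0.726
outer loop
vertex -0.034 1.739 0.081
vertex -0.504 1.436 -0.295
vertex -0.678 1.93 0.127
endloop
endfacet

endsolid


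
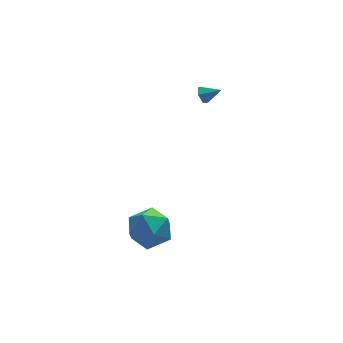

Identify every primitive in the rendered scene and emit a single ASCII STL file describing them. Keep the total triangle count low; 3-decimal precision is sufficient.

solid 
facet normal -0.745 0.447 -0.494
outer loop
vertex 3.401 3.519 3.045
vertex 3.254 3.766 3.49
vertex 3.605 3.993 3.166
endloop
endfacet
facet normal 0.804 -0.203 -0.559
outer loop
vertex 3.401 3.519 3.045
vertex 3.605 3.993 3.166
vertex 4.006 3.314 3.99
endloop
endfacet
facet normal -0.745 0.447 -0.494
outer loop
vertex 3.605 3.993 3.166
vertex 3.254 3.766 3.49
vertex 3.458 4.24 3.611
endloop
endfacet
facet normal 0.860 0.510 0.001
outer loop
vertex 3.605 3.993 3.166
vertex 3.458 4.24 3.611
vertex 4.006 3.314 3.99
endloop
endfacet
facet normal -0.746 0.447 -0.494
outer loop
vertex 3.458 4.24 3.611
vertex 3.254 3.766 3.49
vertex 3.106 4.012 3.936
endloop
endfacet
facet normal 0.365 0.529 0.766
outer loop
vertex 3.458 4.24 3.611
vertex 3.106 4.012 3.936
vertex 4.006 3.314 3.99
endloop
endfacet
facet normal -0.746 0.447 -0.494
outer loop
vertex 3.106 4.012 3.936
vertex 3.254 3.766 3.49
vertex 2.902 3.538 3.815
endloop
endfacet
facet normal -0.187 -0.167 0.968
outer loop
vertex 3.106 4.012 3.936
vertex 2.902 3.538 3.815
vertex 4.006 3.314 3.99
endloop
endfacet
facet normal -0.746 0.447 -0.494
outer loop
vertex 2.902 3.538 3.815
vertex 3.254 3.766 3.49
vertex 3.049 3.292 3.37
endloop
endfacet
facet normal -0.243 -0.881 0.407
outer loop
vertex 2.902 3.538 3.815
vertex 3.049 3.292 3.37
vertex 4.006 3.314 3.99
endloop
endfacet
facet normal -0.745 0.447 -0.495
outer loop
vertex 3.049 3.292 3.37
vertex 3.254 3.766 3.49
vertex 3.401 3.519 3.045
endloop
endfacet
facet normal 0.251 -0.900 -0.356
outer loop
vertex 3.049 3.292 3.37
vertex 3.401 3.519 3.045
vertex 4.006 3.314 3.99
endloop
endfacet
facet normal -0.939 0.328 -0.102
outer loop
vertex -2.744 -2.293 0.233
vertex -3.044 -2.841 1.231
vertex -2.659 -1.729 1.264
endloop
endfacet
facet normal -0.476 0.788 -0.392
outer loop
vertex -2.744 -2.293 0.233
vertex -2.659 -1.729 1.264
vertex -1.807 -1.615 0.458
endloop
endfacet
facet normal -0.105 0.440 -0.892
outer loop
vertex -2.744 -2.293 0.233
vertex -1.807 -1.615 0.458
vertex -1.667 -2.657 -0.073
endloop
endfacet
facet normal -0.338 -0.234 -0.912
outer loop
vertex -2.744 -2.293 0.233
vertex -1.667 -2.657 -0.073
vertex -2.431 -3.415 0.405
endloop
endfacet
facet normal -0.854 -0.303 -0.423
outer loop
vertex -2.744 -2.293 0.233
vertex -2.431 -3.415 0.405
vertex -3.044 -2.841 1.231
endloop
endfacet
facet normal -0.021 0.993 0.119
outer loop
vertex -1.807 -1.615 0.458
vertex -2.659 -1.729 1.264
vertex -1.529 -1.745 1.595
endloop
endfacet
facet normal -0.770 0.249 0.587
outer loop
vertex -2.659 -1.729 1.264
vertex -3.044 -2.841 1.231
vertex -2.293 -2.503 2.073
endloop
endfacet
facet normal -0.633 -0.771 0.067
outer loop
vertex -3.044 -2.841 1.231
vertex -2.431 -3.415 0.405
vertex -2.153 -3.545 1.542
endloop
endfacet
facet normal 0.203 -0.660 -0.723
outer loop
vertex -2.431 -3.415 0.405
vertex -1.667 -2.657 -0.073
vertex -1.301 -3.431 0.736
endloop
endfacet
facet normal 0.581 0.430 -0.691
outer loop
vertex -1.667 -2.657 -0.073
vertex -1.807 -1.615 0.458
vertex -0.916 -2.319 0.769
endloop
endfacet
facet normal 0.338 0.234 0.912
outer loop
vertex -1.216 -2.867 1.767
vertex -1.529 -1.745 1.595
vertex -2.293 -2.503 2.073
endloop
endfacet
facet normal 0.105 -0.440 0.892
outer loop
vertex -1.216 -2.867 1.767
vertex -2.293 -2.503 2.073
vertex -2.153 -3.545 1.542
endloop
endfacet
facet normal 0.476 -0.788 0.392
outer loop
vertex -1.216 -2.867 1.767
vertex -2.153 -3.545 1.542
vertex -1.301 -3.431 0.736
endloop
endfacet
facet normal 0.939 -0.328 0.102
outer loop
vertex -1.216 -2.867 1.767
vertex -1.301 -3.431 0.736
vertex -0.916 -2.319 0.769
endloop
endfacet
facet normal 0.854 0.303 0.423
outer loop
vertex -1.216 -2.867 1.767
vertex -0.916 -2.319 0.769
vertex -1.529 -1.745 1.595
endloop
endfacet
facet normal -0.203 0.660 0.723
outer loop
vertex -2.293 -2.503 2.073
vertex -1.529 -1.745 1.595
vertex -2.659 -1.729 1.264
endloop
endfacet
facet normal -0.581 -0.430 0.691
outer loop
vertex -2.153 -3.545 1.542
vertex -2.293 -2.503 2.073
vertex -3.044 -2.841 1.231
endloop
endfacet
facet normal 0.021 -0.993 -0.119
outer loop
vertex -1.301 -3.431 0.736
vertex -2.153 -3.545 1.542
vertex -2.431 -3.415 0.405
endloop
endfacet
facet normal 0.770 -0.249 -0.587
outer loop
vertex -0.916 -2.319 0.769
vertex -1.301 -3.431 0.736
vertex -1.667 -2.657 -0.073
endloop
endfacet
facet normal 0.633 0.771 -0.067
outer loop
vertex -1.529 -1.745 1.595
vertex -0.916 -2.319 0.769
vertex -1.807 -1.615 0.458
endloop
endfacet

endsolid


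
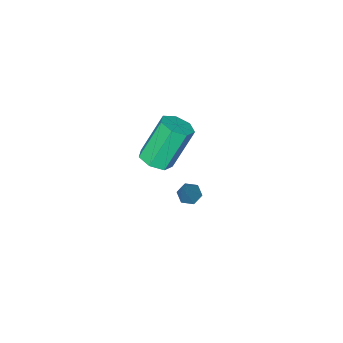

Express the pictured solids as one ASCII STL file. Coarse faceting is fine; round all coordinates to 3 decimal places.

solid 
facet normal -0.496 -0.296 -0.816
outer loop
vertex -3.269 -2.207 -3.379
vertex -3.566 -1.768 -3.358
vertex -3.113 -1.768 -3.633
endloop
endfacet
facet normal 0.911 -0.393 -0.120
outer loop
vertex -3.269 -2.207 -3.379
vertex -3.113 -1.768 -3.633
vertex -2.634 -1.212 -1.822
endloop
endfacet
facet normal -0.496 -0.294 -0.817
outer loop
vertex -3.113 -1.768 -3.633
vertex -3.566 -1.768 -3.358
vertex -3.409 -1.33 -3.611
endloop
endfacet
facet normal 0.763 0.534 -0.366
outer loop
vertex -3.113 -1.768 -3.633
vertex -3.409 -1.33 -3.611
vertex -2.634 -1.212 -1.822
endloop
endfacet
facet normal -0.494 -0.295 -0.818
outer loop
vertex -3.409 -1.33 -3.611
vertex -3.566 -1.768 -3.358
vertex -3.863 -1.329 -3.337
endloop
endfacet
facet normal -0.030 0.998 -0.053
outer loop
vertex -3.409 -1.33 -3.611
vertex -3.863 -1.329 -3.337
vertex -2.634 -1.212 -1.822
endloop
endfacet
facet normal -0.496 -0.296 -0.816
outer loop
vertex -3.863 -1.329 -3.337
vertex -3.566 -1.768 -3.358
vertex -4.019 -1.768 -3.083
endloop
endfacet
facet normal -0.676 0.534 0.507
outer loop
vertex -3.863 -1.329 -3.337
vertex -4.019 -1.768 -3.083
vertex -2.634 -1.212 -1.822
endloop
endfacet
facet normal -0.496 -0.297 -0.816
outer loop
vertex -4.019 -1.768 -3.083
vertex -3.566 -1.768 -3.358
vertex -3.722 -2.206 -3.104
endloop
endfacet
facet normal -0.527 -0.394 0.753
outer loop
vertex -4.019 -1.768 -3.083
vertex -3.722 -2.206 -3.104
vertex -2.634 -1.212 -1.822
endloop
endfacet
facet normal -0.496 -0.297 -0.816
outer loop
vertex -3.722 -2.206 -3.104
vertex -3.566 -1.768 -3.358
vertex -3.269 -2.207 -3.379
endloop
endfacet
facet normal 0.265 -0.858 0.440
outer loop
vertex -3.722 -2.206 -3.104
vertex -3.269 -2.207 -3.379
vertex -2.634 -1.212 -1.822
endloop
endfacet
facet normal 0.447 -0.134 -0.885
outer loop
vertex -0.753 -1.572 1.112
vertex -1.329 -1.275 0.776
vertex -0.729 -0.944 1.029
endloop
endfacet
facet normal 0.894 0.025 0.447
outer loop
vertex -0.753 -1.572 1.112
vertex -0.729 -0.944 1.029
vertex -1.654 -1.301 2.899
endloop
endfacet
facet normal 0.894 0.026 0.447
outer loop
vertex -1.654 -1.301 2.899
vertex -0.729 -0.944 1.029
vertex -1.631 -0.673 2.816
endloop
endfacet
facet normal -0.446 0.133 0.885
outer loop
vertex -1.654 -1.301 2.899
vertex -1.631 -0.673 2.816
vertex -2.231 -1.005 2.564
endloop
endfacet
facet normal 0.447 -0.134 -0.885
outer loop
vertex -0.729 -0.944 1.029
vertex -1.329 -1.275 0.776
vertex -1.158 -0.566 0.755
endloop
endfacet
facet normal 0.585 0.792 0.175
outer loop
vertex -0.729 -0.944 1.029
vertex -1.158 -0.566 0.755
vertex -1.631 -0.673 2.816
endloop
endfacet
facet normal 0.585 0.792 0.175
outer loop
vertex -1.631 -0.673 2.816
vertex -1.158 -0.566 0.755
vertex -2.06 -0.295 2.542
endloop
endfacet
facet normal -0.446 0.135 0.885
outer loop
vertex -1.631 -0.673 2.816
vertex -2.06 -0.295 2.542
vertex -2.231 -1.005 2.564
endloop
endfacet
facet normal 0.446 -0.134 -0.885
outer loop
vertex -1.158 -0.566 0.755
vertex -1.329 -1.275 0.776
vertex -1.715 -0.722 0.498
endloop
endfacet
facet normal -0.164 0.960 -0.228
outer loop
vertex -1.158 -0.566 0.755
vertex -1.715 -0.722 0.498
vertex -2.06 -0.295 2.542
endloop
endfacet
facet normal -0.164 0.960 -0.228
outer loop
vertex -2.06 -0.295 2.542
vertex -1.715 -0.722 0.498
vertex -2.617 -0.451 2.285
endloop
endfacet
facet normal -0.446 0.135 0.885
outer loop
vertex -2.06 -0.295 2.542
vertex -2.617 -0.451 2.285
vertex -2.231 -1.005 2.564
endloop
endfacet
facet normal 0.446 -0.134 -0.885
outer loop
vertex -1.715 -0.722 0.498
vertex -1.329 -1.275 0.776
vertex -1.982 -1.295 0.45
endloop
endfacet
facet normal -0.789 0.406 -0.460
outer loop
vertex -1.715 -0.722 0.498
vertex -1.982 -1.295 0.45
vertex -2.617 -0.451 2.285
endloop
endfacet
facet normal -0.789 0.406 -0.460
outer loop
vertex -2.617 -0.451 2.285
vertex -1.982 -1.295 0.45
vertex -2.884 -1.024 2.237
endloop
endfacet
facet normal -0.447 0.134 0.885
outer loop
vertex -2.617 -0.451 2.285
vertex -2.884 -1.024 2.237
vertex -2.231 -1.005 2.564
endloop
endfacet
facet normal 0.446 -0.134 -0.885
outer loop
vertex -1.982 -1.295 0.45
vertex -1.329 -1.275 0.776
vertex -1.757 -1.853 0.648
endloop
endfacet
facet normal -0.821 -0.454 -0.346
outer loop
vertex -1.982 -1.295 0.45
vertex -1.757 -1.853 0.648
vertex -2.884 -1.024 2.237
endloop
endfacet
facet normal -0.821 -0.454 -0.346
outer loop
vertex -2.884 -1.024 2.237
vertex -1.757 -1.853 0.648
vertex -2.659 -1.582 2.435
endloop
endfacet
facet normal -0.447 0.134 0.885
outer loop
vertex -2.884 -1.024 2.237
vertex -2.659 -1.582 2.435
vertex -2.231 -1.005 2.564
endloop
endfacet
facet normal 0.447 -0.135 -0.884
outer loop
vertex -1.757 -1.853 0.648
vertex -1.329 -1.275 0.776
vertex -1.21 -1.976 0.943
endloop
endfacet
facet normal -0.234 -0.972 0.029
outer loop
vertex -1.757 -1.853 0.648
vertex -1.21 -1.976 0.943
vertex -2.659 -1.582 2.435
endloop
endfacet
facet normal -0.234 -0.972 0.029
outer loop
vertex -2.659 -1.582 2.435
vertex -1.21 -1.976 0.943
vertex -2.112 -1.705 2.73
endloop
endfacet
facet normal -0.447 0.134 0.885
outer loop
vertex -2.659 -1.582 2.435
vertex -2.112 -1.705 2.73
vertex -2.231 -1.005 2.564
endloop
endfacet
facet normal 0.446 -0.135 -0.885
outer loop
vertex -1.21 -1.976 0.943
vertex -1.329 -1.275 0.776
vertex -0.753 -1.572 1.112
endloop
endfacet
facet normal 0.529 -0.758 0.382
outer loop
vertex -1.21 -1.976 0.943
vertex -0.753 -1.572 1.112
vertex -2.112 -1.705 2.73
endloop
endfacet
facet normal 0.528 -0.759 0.381
outer loop
vertex -2.112 -1.705 2.73
vertex -0.753 -1.572 1.112
vertex -1.654 -1.301 2.899
endloop
endfacet
facet normal -0.445 0.134 0.885
outer loop
vertex -2.112 -1.705 2.73
vertex -1.654 -1.301 2.899
vertex -2.231 -1.005 2.564
endloop
endfacet

endsolid


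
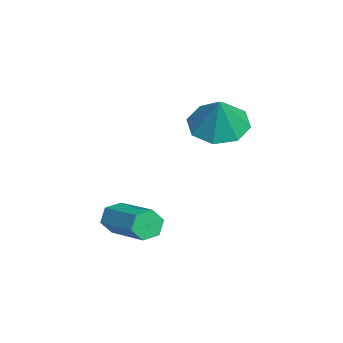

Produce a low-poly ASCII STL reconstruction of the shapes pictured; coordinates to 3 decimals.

solid 
facet normal -0.787 -0.558 -0.265
outer loop
vertex -2.341 -1.268 -4.423
vertex -2.599 -1.137 -3.932
vertex -2.677 -0.809 -4.391
endloop
endfacet
facet normal 0.182 0.201 -0.963
outer loop
vertex -2.341 -1.268 -4.423
vertex -2.677 -0.809 -4.391
vertex -0.963 -0.293 -3.959
endloop
endfacet
facet normal 0.182 0.201 -0.963
outer loop
vertex -0.963 -0.293 -3.959
vertex -2.677 -0.809 -4.391
vertex -1.299 0.166 -3.927
endloop
endfacet
facet normal 0.787 0.557 0.266
outer loop
vertex -0.963 -0.293 -3.959
vertex -1.299 0.166 -3.927
vertex -1.221 -0.163 -3.468
endloop
endfacet
facet normal -0.787 -0.558 -0.265
outer loop
vertex -2.677 -0.809 -4.391
vertex -2.599 -1.137 -3.932
vertex -2.935 -0.678 -3.9
endloop
endfacet
facet normal -0.419 0.798 -0.433
outer loop
vertex -2.677 -0.809 -4.391
vertex -2.935 -0.678 -3.9
vertex -1.299 0.166 -3.927
endloop
endfacet
facet normal -0.419 0.798 -0.433
outer loop
vertex -1.299 0.166 -3.927
vertex -2.935 -0.678 -3.9
vertex -1.557 0.297 -3.436
endloop
endfacet
facet normal 0.787 0.557 0.265
outer loop
vertex -1.299 0.166 -3.927
vertex -1.557 0.297 -3.436
vertex -1.221 -0.163 -3.468
endloop
endfacet
facet normal -0.787 -0.557 -0.266
outer loop
vertex -2.935 -0.678 -3.9
vertex -2.599 -1.137 -3.932
vertex -2.857 -1.007 -3.441
endloop
endfacet
facet normal -0.601 0.597 0.530
outer loop
vertex -2.935 -0.678 -3.9
vertex -2.857 -1.007 -3.441
vertex -1.557 0.297 -3.436
endloop
endfacet
facet normal -0.601 0.597 0.530
outer loop
vertex -1.557 0.297 -3.436
vertex -2.857 -1.007 -3.441
vertex -1.479 -0.032 -2.977
endloop
endfacet
facet normal 0.787 0.557 0.265
outer loop
vertex -1.557 0.297 -3.436
vertex -1.479 -0.032 -2.977
vertex -1.221 -0.163 -3.468
endloop
endfacet
facet normal -0.787 -0.557 -0.266
outer loop
vertex -2.857 -1.007 -3.441
vertex -2.599 -1.137 -3.932
vertex -2.521 -1.466 -3.473
endloop
endfacet
facet normal -0.182 -0.201 0.963
outer loop
vertex -2.857 -1.007 -3.441
vertex -2.521 -1.466 -3.473
vertex -1.479 -0.032 -2.977
endloop
endfacet
facet normal -0.182 -0.201 0.963
outer loop
vertex -1.479 -0.032 -2.977
vertex -2.521 -1.466 -3.473
vertex -1.143 -0.491 -3.009
endloop
endfacet
facet normal 0.787 0.558 0.265
outer loop
vertex -1.479 -0.032 -2.977
vertex -1.143 -0.491 -3.009
vertex -1.221 -0.163 -3.468
endloop
endfacet
facet normal -0.787 -0.557 -0.265
outer loop
vertex -2.521 -1.466 -3.473
vertex -2.599 -1.137 -3.932
vertex -2.263 -1.597 -3.964
endloop
endfacet
facet normal 0.419 -0.798 0.433
outer loop
vertex -2.521 -1.466 -3.473
vertex -2.263 -1.597 -3.964
vertex -1.143 -0.491 -3.009
endloop
endfacet
facet normal 0.419 -0.798 0.433
outer loop
vertex -1.143 -0.491 -3.009
vertex -2.263 -1.597 -3.964
vertex -0.885 -0.622 -3.5
endloop
endfacet
facet normal 0.787 0.558 0.265
outer loop
vertex -1.143 -0.491 -3.009
vertex -0.885 -0.622 -3.5
vertex -1.221 -0.163 -3.468
endloop
endfacet
facet normal -0.787 -0.557 -0.265
outer loop
vertex -2.263 -1.597 -3.964
vertex -2.599 -1.137 -3.932
vertex -2.341 -1.268 -4.423
endloop
endfacet
facet normal 0.601 -0.597 -0.530
outer loop
vertex -2.263 -1.597 -3.964
vertex -2.341 -1.268 -4.423
vertex -0.885 -0.622 -3.5
endloop
endfacet
facet normal 0.601 -0.597 -0.530
outer loop
vertex -0.885 -0.622 -3.5
vertex -2.341 -1.268 -4.423
vertex -0.963 -0.293 -3.959
endloop
endfacet
facet normal 0.787 0.557 0.266
outer loop
vertex -0.885 -0.622 -3.5
vertex -0.963 -0.293 -3.959
vertex -1.221 -0.163 -3.468
endloop
endfacet
facet normal -0.492 -0.000 -0.871
outer loop
vertex -3.456 2.443 -1.084
vertex -4.155 1.88 -0.689
vertex -4.007 2.845 -0.773
endloop
endfacet
facet normal 0.659 0.709 0.251
outer loop
vertex -3.456 2.443 -1.084
vertex -4.007 2.845 -0.773
vertex -3.465 1.88 0.529
endloop
endfacet
facet normal -0.493 -0.000 -0.870
outer loop
vertex -4.007 2.845 -0.773
vertex -4.155 1.88 -0.689
vertex -4.644 2.682 -0.412
endloop
endfacet
facet normal 0.109 0.820 0.562
outer loop
vertex -4.007 2.845 -0.773
vertex -4.644 2.682 -0.412
vertex -3.465 1.88 0.529
endloop
endfacet
facet normal -0.492 0.001 -0.871
outer loop
vertex -4.644 2.682 -0.412
vertex -4.155 1.88 -0.689
vertex -4.995 2.05 -0.214
endloop
endfacet
facet normal -0.349 0.451 0.821
outer loop
vertex -4.644 2.682 -0.412
vertex -4.995 2.05 -0.214
vertex -3.465 1.88 0.529
endloop
endfacet
facet normal -0.492 -0.000 -0.870
outer loop
vertex -4.995 2.05 -0.214
vertex -4.155 1.88 -0.689
vertex -4.853 1.318 -0.294
endloop
endfacet
facet normal -0.446 -0.182 0.876
outer loop
vertex -4.995 2.05 -0.214
vertex -4.853 1.318 -0.294
vertex -3.465 1.88 0.529
endloop
endfacet
facet normal -0.493 0.000 -0.870
outer loop
vertex -4.853 1.318 -0.294
vertex -4.155 1.88 -0.689
vertex -4.302 0.915 -0.606
endloop
endfacet
facet normal -0.125 -0.709 0.695
outer loop
vertex -4.853 1.318 -0.294
vertex -4.302 0.915 -0.606
vertex -3.465 1.88 0.529
endloop
endfacet
facet normal -0.492 0.000 -0.871
outer loop
vertex -4.302 0.915 -0.606
vertex -4.155 1.88 -0.689
vertex -3.665 1.078 -0.966
endloop
endfacet
facet normal 0.426 -0.820 0.383
outer loop
vertex -4.302 0.915 -0.606
vertex -3.665 1.078 -0.966
vertex -3.465 1.88 0.529
endloop
endfacet
facet normal -0.493 -0.001 -0.870
outer loop
vertex -3.665 1.078 -0.966
vertex -4.155 1.88 -0.689
vertex -3.315 1.71 -1.165
endloop
endfacet
facet normal 0.884 -0.451 0.124
outer loop
vertex -3.665 1.078 -0.966
vertex -3.315 1.71 -1.165
vertex -3.465 1.88 0.529
endloop
endfacet
facet normal -0.493 0.001 -0.870
outer loop
vertex -3.315 1.71 -1.165
vertex -4.155 1.88 -0.689
vertex -3.456 2.443 -1.084
endloop
endfacet
facet normal 0.981 0.181 0.069
outer loop
vertex -3.315 1.71 -1.165
vertex -3.456 2.443 -1.084
vertex -3.465 1.88 0.529
endloop
endfacet

endsolid


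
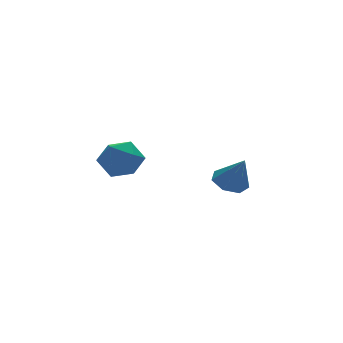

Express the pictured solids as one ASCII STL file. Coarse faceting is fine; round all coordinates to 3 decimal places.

solid 
facet normal -0.169 0.447 -0.878
outer loop
vertex 4.564 -3.144 -4.775
vertex 3.573 -3.459 -4.745
vertex 3.985 -2.579 -4.376
endloop
endfacet
facet normal 0.748 0.385 0.541
outer loop
vertex 4.564 -3.144 -4.775
vertex 3.985 -2.579 -4.376
vertex 3.907 -4.341 -3.015
endloop
endfacet
facet normal -0.169 0.447 -0.878
outer loop
vertex 3.985 -2.579 -4.376
vertex 3.573 -3.459 -4.745
vertex 3.096 -2.676 -4.254
endloop
endfacet
facet normal 0.042 0.610 0.792
outer loop
vertex 3.985 -2.579 -4.376
vertex 3.096 -2.676 -4.254
vertex 3.907 -4.341 -3.015
endloop
endfacet
facet normal -0.170 0.447 -0.878
outer loop
vertex 3.096 -2.676 -4.254
vertex 3.573 -3.459 -4.745
vertex 2.567 -3.364 -4.502
endloop
endfacet
facet normal -0.643 0.231 0.731
outer loop
vertex 3.096 -2.676 -4.254
vertex 2.567 -3.364 -4.502
vertex 3.907 -4.341 -3.015
endloop
endfacet
facet normal -0.170 0.448 -0.878
outer loop
vertex 2.567 -3.364 -4.502
vertex 3.573 -3.459 -4.745
vertex 2.795 -4.123 -4.933
endloop
endfacet
facet normal -0.787 -0.466 0.404
outer loop
vertex 2.567 -3.364 -4.502
vertex 2.795 -4.123 -4.933
vertex 3.907 -4.341 -3.015
endloop
endfacet
facet normal -0.169 0.447 -0.878
outer loop
vertex 2.795 -4.123 -4.933
vertex 3.573 -3.459 -4.745
vertex 3.61 -4.382 -5.222
endloop
endfacet
facet normal -0.284 -0.957 0.056
outer loop
vertex 2.795 -4.123 -4.933
vertex 3.61 -4.382 -5.222
vertex 3.907 -4.341 -3.015
endloop
endfacet
facet normal -0.169 0.447 -0.878
outer loop
vertex 3.61 -4.382 -5.222
vertex 3.573 -3.459 -4.745
vertex 4.397 -3.947 -5.152
endloop
endfacet
facet normal 0.487 -0.872 -0.049
outer loop
vertex 3.61 -4.382 -5.222
vertex 4.397 -3.947 -5.152
vertex 3.907 -4.341 -3.015
endloop
endfacet
facet normal -0.169 0.447 -0.878
outer loop
vertex 4.397 -3.947 -5.152
vertex 3.573 -3.459 -4.745
vertex 4.564 -3.144 -4.775
endloop
endfacet
facet normal 0.947 -0.275 0.166
outer loop
vertex 4.397 -3.947 -5.152
vertex 4.564 -3.144 -4.775
vertex 3.907 -4.341 -3.015
endloop
endfacet
facet normal 0.467 0.679 -0.567
outer loop
vertex -1.937 -3.558 -2.92
vertex -2.752 -2.685 -2.546
vertex -1.696 -2.872 -1.901
endloop
endfacet
facet normal 0.923 0.179 -0.339
outer loop
vertex -1.937 -3.558 -2.92
vertex -1.696 -2.872 -1.901
vertex -1.457 -4.101 -1.9
endloop
endfacet
facet normal 0.688 -0.455 -0.566
outer loop
vertex -1.937 -3.558 -2.92
vertex -1.457 -4.101 -1.9
vertex -2.365 -4.672 -2.545
endloop
endfacet
facet normal 0.086 -0.347 -0.934
outer loop
vertex -1.937 -3.558 -2.92
vertex -2.365 -4.672 -2.545
vertex -3.165 -3.797 -2.944
endloop
endfacet
facet normal -0.050 0.353 -0.934
outer loop
vertex -1.937 -3.558 -2.92
vertex -3.165 -3.797 -2.944
vertex -2.752 -2.685 -2.546
endloop
endfacet
facet normal 0.910 0.177 0.375
outer loop
vertex -1.457 -4.101 -1.9
vertex -1.696 -2.872 -1.901
vertex -1.975 -3.563 -0.896
endloop
endfacet
facet normal 0.171 0.985 0.006
outer loop
vertex -1.696 -2.872 -1.901
vertex -2.752 -2.685 -2.546
vertex -2.775 -2.688 -1.295
endloop
endfacet
facet normal -0.666 0.458 -0.589
outer loop
vertex -2.752 -2.685 -2.546
vertex -3.165 -3.797 -2.944
vertex -3.683 -3.259 -1.94
endloop
endfacet
facet normal -0.445 -0.675 -0.588
outer loop
vertex -3.165 -3.797 -2.944
vertex -2.365 -4.672 -2.545
vertex -3.444 -4.488 -1.939
endloop
endfacet
facet normal 0.528 -0.849 0.008
outer loop
vertex -2.365 -4.672 -2.545
vertex -1.457 -4.101 -1.9
vertex -2.388 -4.675 -1.294
endloop
endfacet
facet normal -0.086 0.347 0.934
outer loop
vertex -3.203 -3.802 -0.92
vertex -1.975 -3.563 -0.896
vertex -2.775 -2.688 -1.295
endloop
endfacet
facet normal -0.688 0.455 0.566
outer loop
vertex -3.203 -3.802 -0.92
vertex -2.775 -2.688 -1.295
vertex -3.683 -3.259 -1.94
endloop
endfacet
facet normal -0.923 -0.179 0.339
outer loop
vertex -3.203 -3.802 -0.92
vertex -3.683 -3.259 -1.94
vertex -3.444 -4.488 -1.939
endloop
endfacet
facet normal -0.467 -0.679 0.567
outer loop
vertex -3.203 -3.802 -0.92
vertex -3.444 -4.488 -1.939
vertex -2.388 -4.675 -1.294
endloop
endfacet
facet normal 0.050 -0.353 0.934
outer loop
vertex -3.203 -3.802 -0.92
vertex -2.388 -4.675 -1.294
vertex -1.975 -3.563 -0.896
endloop
endfacet
facet normal 0.445 0.675 0.588
outer loop
vertex -2.775 -2.688 -1.295
vertex -1.975 -3.563 -0.896
vertex -1.696 -2.872 -1.901
endloop
endfacet
facet normal -0.528 0.849 -0.008
outer loop
vertex -3.683 -3.259 -1.94
vertex -2.775 -2.688 -1.295
vertex -2.752 -2.685 -2.546
endloop
endfacet
facet normal -0.910 -0.177 -0.375
outer loop
vertex -3.444 -4.488 -1.939
vertex -3.683 -3.259 -1.94
vertex -3.165 -3.797 -2.944
endloop
endfacet
facet normal -0.171 -0.985 -0.006
outer loop
vertex -2.388 -4.675 -1.294
vertex -3.444 -4.488 -1.939
vertex -2.365 -4.672 -2.545
endloop
endfacet
facet normal 0.666 -0.458 0.589
outer loop
vertex -1.975 -3.563 -0.896
vertex -2.388 -4.675 -1.294
vertex -1.457 -4.101 -1.9
endloop
endfacet

endsolid
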